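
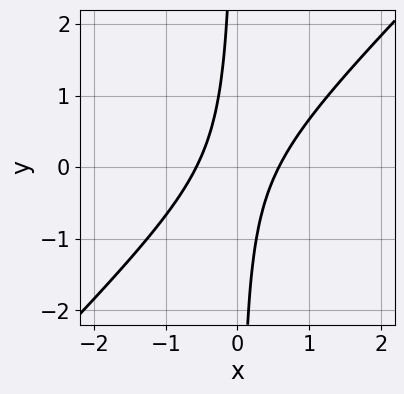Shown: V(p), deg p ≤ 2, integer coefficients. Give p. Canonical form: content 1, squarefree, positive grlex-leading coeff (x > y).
3*x^2 - 3*x*y - 1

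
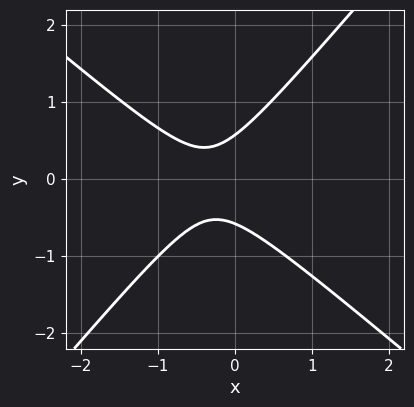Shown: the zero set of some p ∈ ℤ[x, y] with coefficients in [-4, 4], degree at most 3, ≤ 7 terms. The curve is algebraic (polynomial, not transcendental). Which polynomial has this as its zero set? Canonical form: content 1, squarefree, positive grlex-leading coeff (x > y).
3*x^2 + x*y - 3*y^2 + 2*x + 1

(a) The degree is 2 — the shape is more complex than any degree-1 curve.
(b) Observable constraints: it misses every integer gridline on the x-axis.
(c) These observations pin down the coefficients.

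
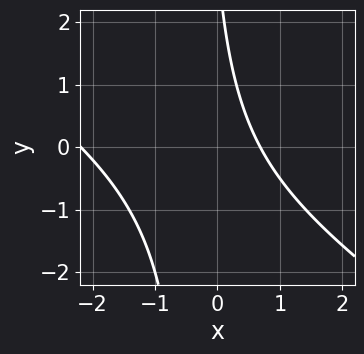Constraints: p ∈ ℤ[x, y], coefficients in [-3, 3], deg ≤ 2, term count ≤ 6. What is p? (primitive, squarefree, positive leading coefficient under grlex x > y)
2*x^2 + 3*x*y + 3*x + y - 3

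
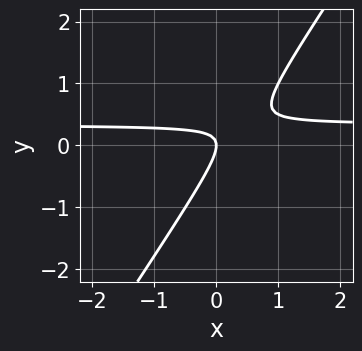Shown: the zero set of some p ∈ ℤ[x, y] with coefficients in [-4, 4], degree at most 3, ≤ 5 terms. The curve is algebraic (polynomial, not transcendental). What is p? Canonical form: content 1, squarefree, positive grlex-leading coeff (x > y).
1. Degree: no degree-1 curve has this shape, so deg p = 2.
2. Observable constraints: one x-axis crossing is at x = 0; one y-axis crossing is at y = 0.
3. Solving for integer coefficients yields p as stated.

3*x*y - 2*y^2 - x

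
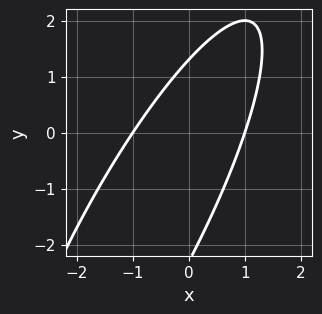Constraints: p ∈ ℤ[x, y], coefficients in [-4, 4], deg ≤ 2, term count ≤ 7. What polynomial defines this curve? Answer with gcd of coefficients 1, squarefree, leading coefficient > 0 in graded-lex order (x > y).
(a) Degree: no degree-1 curve has this shape, so deg p = 2.
(b) Reading off the gridlines: the x-axis gridline crossings are at x ∈ {-1, 1}.
(c) The integer polynomial consistent with all of this is the stated p.

3*x^2 - 3*x*y + y^2 + y - 3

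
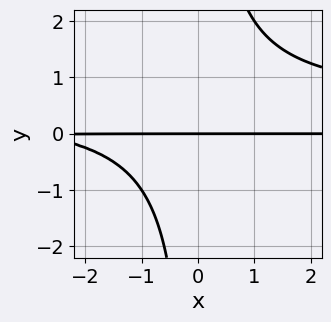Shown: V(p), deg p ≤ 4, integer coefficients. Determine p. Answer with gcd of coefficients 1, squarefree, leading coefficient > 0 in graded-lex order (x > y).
1. The degree is 3 — the shape is more complex than any degree-2 curve.
2. Against the integer gridlines: it crosses the y-axis at the gridline y = 0; the visible x-axis segment lies entirely on the curve.
3. Matching integer coefficients to the picture gives p.

2*x*y^2 - x*y - 3*y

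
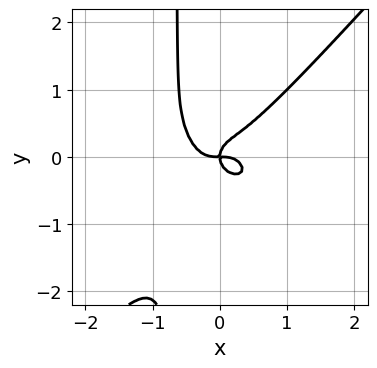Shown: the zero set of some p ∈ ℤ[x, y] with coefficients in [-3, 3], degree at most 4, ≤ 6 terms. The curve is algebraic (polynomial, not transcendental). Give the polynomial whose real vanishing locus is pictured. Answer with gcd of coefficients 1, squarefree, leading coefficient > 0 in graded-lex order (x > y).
3*x^4 + x^2*y^2 - 3*x*y^3 - 2*y^3 + x*y

1. The degree is 4 — a generic line meets the curve in up to 4 points.
2. Observable constraints: it crosses the y-axis at the gridline y = 0; it meets the x-axis at x = 0 (among the integer gridlines).
3. Solving for integer coefficients yields p as stated.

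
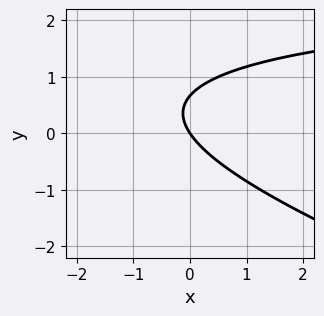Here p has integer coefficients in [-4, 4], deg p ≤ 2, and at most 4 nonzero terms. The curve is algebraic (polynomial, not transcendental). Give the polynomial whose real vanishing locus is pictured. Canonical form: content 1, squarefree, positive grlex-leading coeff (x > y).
(a) Degree: the shape is more complex than any degree-1 curve, so deg p = 2.
(b) From the visible intercepts: it meets the x-axis at x = 0 (among the integer gridlines); it crosses the y-axis at the gridline y = 0.
(c) Fitting integer coefficients to these (and the overall shape) gives p.

x*y + 3*y^2 - 3*x - 2*y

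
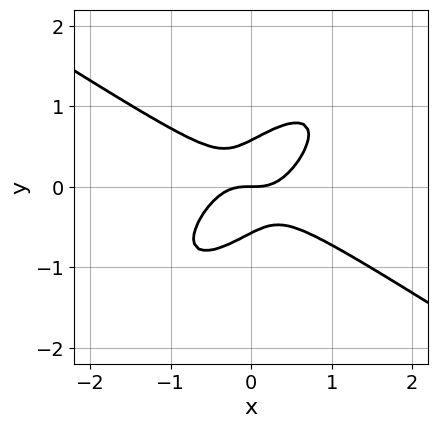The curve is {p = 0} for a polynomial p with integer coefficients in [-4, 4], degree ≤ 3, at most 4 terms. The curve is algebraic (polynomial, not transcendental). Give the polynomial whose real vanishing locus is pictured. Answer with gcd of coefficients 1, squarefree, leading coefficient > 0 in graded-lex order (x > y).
First, the degree is 3 — no degree-2 curve has this shape.
Next, against the integer gridlines: it crosses the x-axis at the gridline x = 0; one y-axis crossing is at y = 0.
Finally, solving for integer coefficients yields p as stated.

2*x^3 - 3*x*y^2 + 3*y^3 - y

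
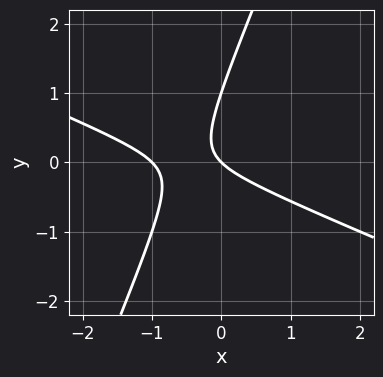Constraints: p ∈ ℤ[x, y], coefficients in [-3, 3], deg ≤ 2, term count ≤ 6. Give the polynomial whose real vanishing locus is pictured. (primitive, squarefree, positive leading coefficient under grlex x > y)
x^2 + 2*x*y - y^2 + x + y

1. The degree is 2 — the shape is more complex than any degree-1 curve.
2. From the visible intercepts: among the integer gridlines, it crosses the y-axis at y ∈ {0, 1}; among the integer gridlines, it crosses the x-axis at x ∈ {-1, 0}.
3. Assembling these constraints gives the stated polynomial.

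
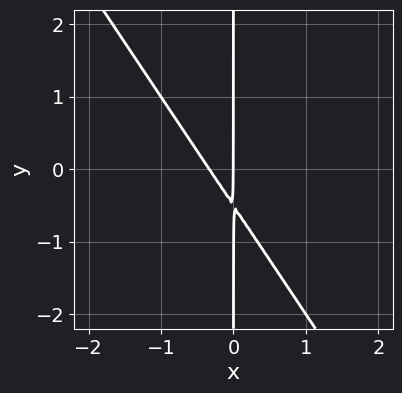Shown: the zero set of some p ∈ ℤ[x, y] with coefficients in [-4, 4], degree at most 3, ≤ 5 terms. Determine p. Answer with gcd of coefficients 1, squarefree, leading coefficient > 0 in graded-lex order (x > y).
3*x^2 + 2*x*y + x

(a) Degree: no degree-1 curve has this shape, so deg p = 2.
(b) Observable constraints: it crosses the x-axis at the gridline x = 0; every point of the y-axis in the box is on the curve.
(c) Together with the visible shape, these determine p as stated.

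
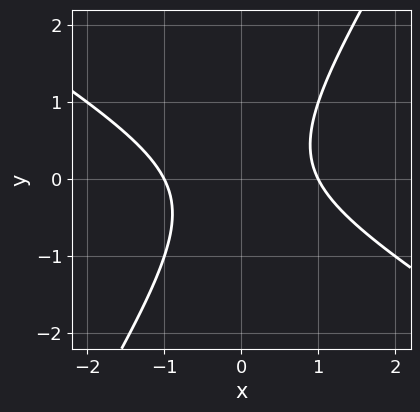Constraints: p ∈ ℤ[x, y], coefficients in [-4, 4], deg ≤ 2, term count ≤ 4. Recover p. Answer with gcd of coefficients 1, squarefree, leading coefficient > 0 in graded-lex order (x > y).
1. The degree is 2 — the shape is more complex than any degree-1 curve.
2. Against the integer gridlines: the x-axis gridline crossings are at x ∈ {-1, 1}; it misses every integer gridline on the y-axis.
3. Together with the visible shape, these determine p as stated.

x^2 + x*y - y^2 - 1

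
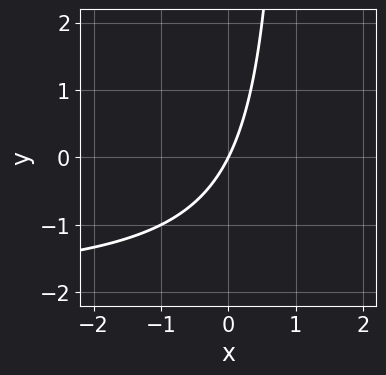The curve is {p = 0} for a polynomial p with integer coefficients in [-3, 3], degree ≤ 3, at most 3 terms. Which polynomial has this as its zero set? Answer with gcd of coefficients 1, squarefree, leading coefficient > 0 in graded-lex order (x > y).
x*y + 2*x - y

First, the degree is 2 — a generic line meets the curve in up to 2 points.
Then, from the axis intercepts and sections: it meets the x-axis at x = 0 (among the integer gridlines); it meets the y-axis at y = 0 (among the integer gridlines).
Finally, the integer polynomial consistent with all of this is the stated p.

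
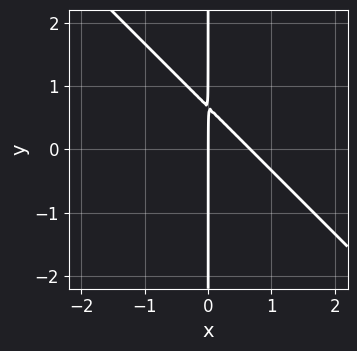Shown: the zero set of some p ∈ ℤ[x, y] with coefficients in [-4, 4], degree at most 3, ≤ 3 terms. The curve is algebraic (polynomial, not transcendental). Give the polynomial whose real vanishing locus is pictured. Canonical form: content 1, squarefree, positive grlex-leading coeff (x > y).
3*x^2 + 3*x*y - 2*x

1. The degree is 2 — the shape is more complex than any degree-1 curve.
2. Against the integer gridlines: the visible y-axis segment lies entirely on the curve; one x-axis crossing is at x = 0.
3. Putting this together gives p.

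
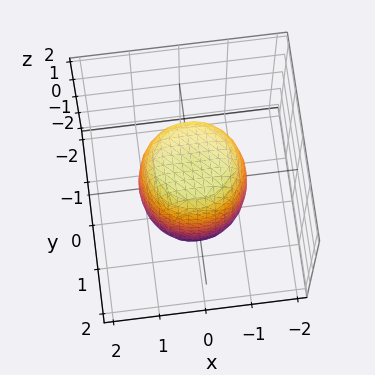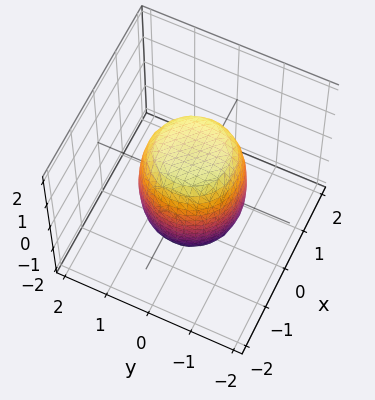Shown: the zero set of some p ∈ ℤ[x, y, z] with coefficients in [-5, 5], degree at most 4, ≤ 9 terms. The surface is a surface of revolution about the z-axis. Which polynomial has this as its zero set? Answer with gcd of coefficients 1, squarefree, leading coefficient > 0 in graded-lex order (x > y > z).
2*x^4 + 4*x^2*y^2 + 2*y^4 - x^2 - y^2 + z^2 - 2

1. deg p = 4.
2. By symmetry, the z-axis is an axis of rotation, so x and y enter only as x² + y².
3. From the visible intercepts: a circular section at z = -1 has radius exactly 1.
4. These observations pin down the coefficients.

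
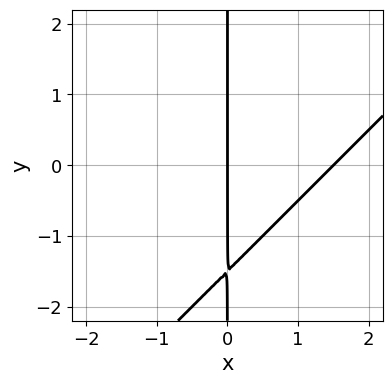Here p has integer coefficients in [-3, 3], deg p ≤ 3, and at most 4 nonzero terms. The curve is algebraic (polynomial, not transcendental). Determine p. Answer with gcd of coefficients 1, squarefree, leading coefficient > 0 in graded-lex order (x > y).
2*x^2 - 2*x*y - 3*x

(a) Degree: a generic line meets the curve in up to 2 points, so deg p = 2.
(b) From the axis intercepts and sections: every point of the y-axis in the box is on the curve; it meets the x-axis at x = 0 (among the integer gridlines).
(c) Putting this together gives p.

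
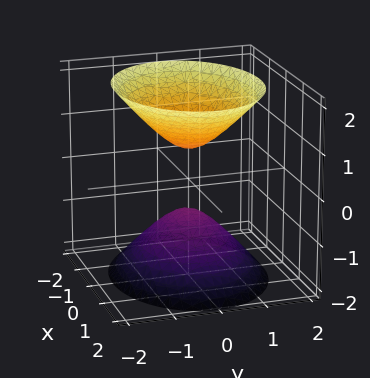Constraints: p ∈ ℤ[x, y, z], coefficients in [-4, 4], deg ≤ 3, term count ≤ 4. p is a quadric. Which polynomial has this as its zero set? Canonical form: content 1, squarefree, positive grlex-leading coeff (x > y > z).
2*x^2 + 3*y^2 - 2*z^2 + 1

I count 2 distinct pieces.
deg p = 2.
Symmetries: mirror symmetry y ↦ −y ⇒ only even powers of y; the z ↦ −z reflection is a symmetry, so z appears only in even powers; the x ↦ −x reflection is a symmetry, so x appears only in even powers.
Observable constraints: no y-intercept at any integer in the box; the surface avoids every integer x-axis point in the box.
Solving for integer coefficients yields p as stated.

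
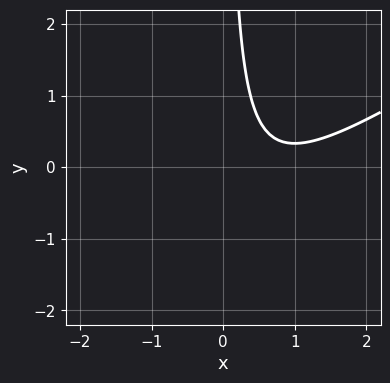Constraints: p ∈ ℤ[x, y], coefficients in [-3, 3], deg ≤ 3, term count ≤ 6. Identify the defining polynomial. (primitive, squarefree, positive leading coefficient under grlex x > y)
2*x^2 - 3*x*y - 3*x + 2

First, the degree is 2 — a generic line meets the curve in up to 2 points.
Next, checking where it meets the axes: it misses every integer gridline on the y-axis; it misses every integer gridline on the x-axis.
Finally, together with the visible shape, these determine p as stated.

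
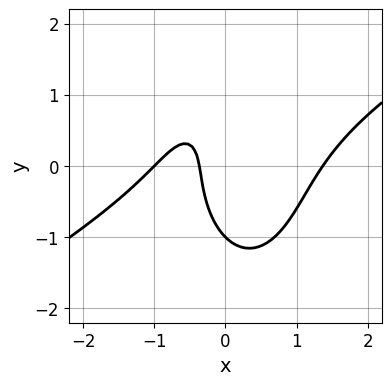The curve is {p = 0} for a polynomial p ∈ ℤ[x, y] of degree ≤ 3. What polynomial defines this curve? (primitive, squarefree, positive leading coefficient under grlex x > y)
Degree: no degree-2 curve has this shape, so deg p = 3.
Against the integer gridlines: one y-axis crossing is at y = -1; one x-axis crossing is at x = -1.
Assembling these constraints gives the stated polynomial.

2*x^3 - 3*x^2*y - y^3 - 3*x - 1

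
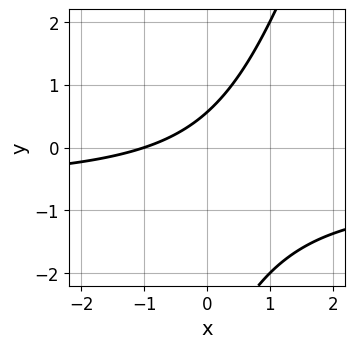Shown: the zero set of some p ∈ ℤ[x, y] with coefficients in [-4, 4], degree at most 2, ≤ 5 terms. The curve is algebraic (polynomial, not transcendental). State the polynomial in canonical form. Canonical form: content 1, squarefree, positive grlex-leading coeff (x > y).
3*x*y - y^2 + 2*x - 3*y + 2

1. deg p = 2. The shape is more complex than any degree-1 curve.
2. From the axis intercepts and sections: it meets the x-axis at x = -1 (among the integer gridlines).
3. Assembling these constraints gives the stated polynomial.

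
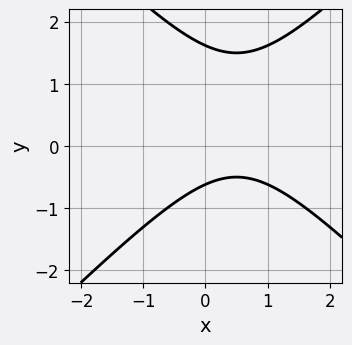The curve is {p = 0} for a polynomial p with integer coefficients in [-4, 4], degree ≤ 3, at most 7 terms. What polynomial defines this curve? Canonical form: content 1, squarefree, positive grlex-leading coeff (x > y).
x^2 - y^2 - x + y + 1

1. deg p = 2.
2. Checking where it meets the axes: the curve avoids every integer x-axis point in the box.
3. Assembling these constraints gives the stated polynomial.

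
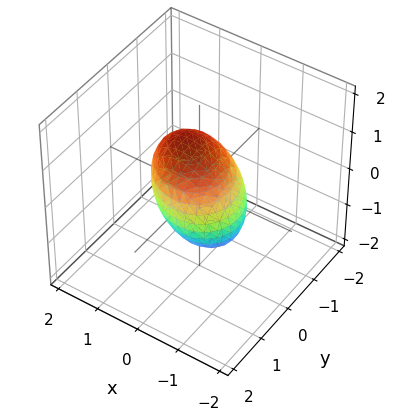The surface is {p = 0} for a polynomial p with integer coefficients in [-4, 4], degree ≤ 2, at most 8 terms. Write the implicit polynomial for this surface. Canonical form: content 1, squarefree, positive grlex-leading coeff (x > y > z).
3*x^2 + x*y - 2*x*z + 3*y^2 + 3*z^2 - 3

1. deg p = 2. A generic line meets the surface in up to 2 points.
2. Checking where it meets the axes: the y-axis gridline crossings are at y ∈ {-1, 1}; among the integer gridlines, it crosses the z-axis at z ∈ {-1, 1}.
3. These observations pin down the coefficients. Check: (1, 0, 0) on the x-axis lies on the surface, and p(1, 0, 0) = 0. ✓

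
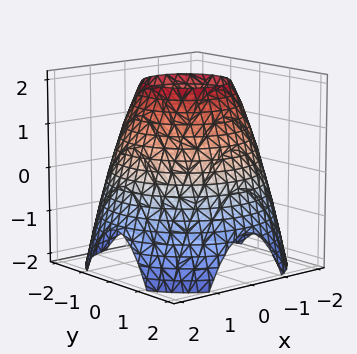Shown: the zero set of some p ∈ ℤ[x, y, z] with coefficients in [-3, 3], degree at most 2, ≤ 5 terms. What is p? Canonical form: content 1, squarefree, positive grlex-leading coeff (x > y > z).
Degree: no degree-1 surface has this shape, so deg p = 2.
By symmetry, the z-axis is an axis of rotation, so x and y enter only as x² + y².
Observable constraints: no z-intercept at any integer in the box; a circular section at z = 1 has radius between 1 and 2.
Solving for integer coefficients yields p as stated.

x^2 + y^2 + z - 3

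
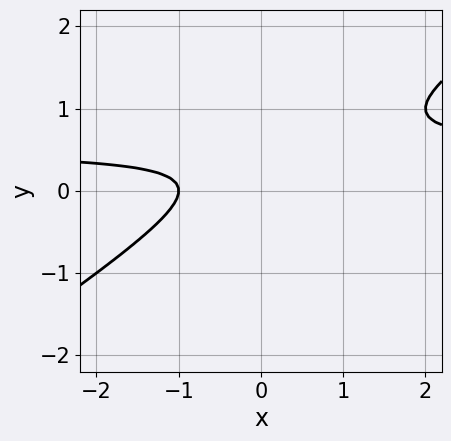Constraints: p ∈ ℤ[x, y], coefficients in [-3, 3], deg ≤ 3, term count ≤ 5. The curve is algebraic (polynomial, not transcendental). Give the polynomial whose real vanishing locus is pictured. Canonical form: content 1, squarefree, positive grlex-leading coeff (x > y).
deg p = 2. The shape is more complex than any degree-1 curve.
From the axis intercepts and sections: no y-intercept at any integer in the box; it crosses the x-axis at the gridline x = -1.
Fitting integer coefficients to these (and the overall shape) gives p.

2*x*y - 3*y^2 - x + 2*y - 1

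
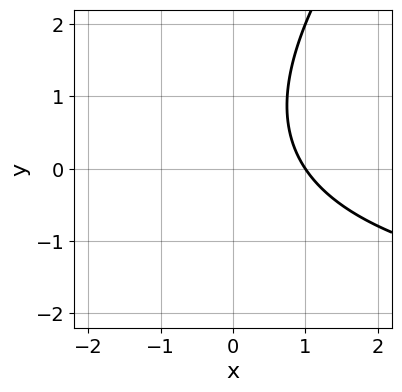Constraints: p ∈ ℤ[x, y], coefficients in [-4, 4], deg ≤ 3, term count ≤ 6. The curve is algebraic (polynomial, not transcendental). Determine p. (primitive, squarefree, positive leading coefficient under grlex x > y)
x*y - y^2 + 3*x + y - 3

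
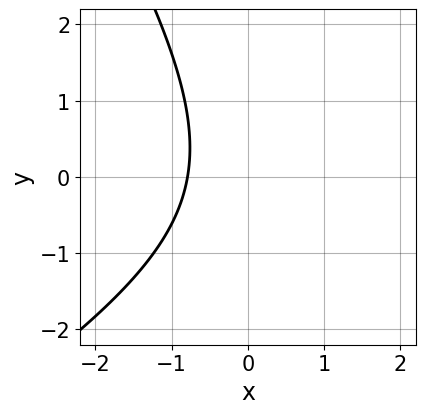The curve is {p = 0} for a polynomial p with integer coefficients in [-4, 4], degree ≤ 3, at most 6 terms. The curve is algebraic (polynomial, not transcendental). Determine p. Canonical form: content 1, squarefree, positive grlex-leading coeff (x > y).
x^2 - x*y - y^2 - 3*x - 3

First, degree: the shape is more complex than any degree-1 curve, so deg p = 2.
Next, from the axis intercepts and sections: the curve avoids every integer y-axis point in the box.
Finally, together with the visible shape, these determine p as stated.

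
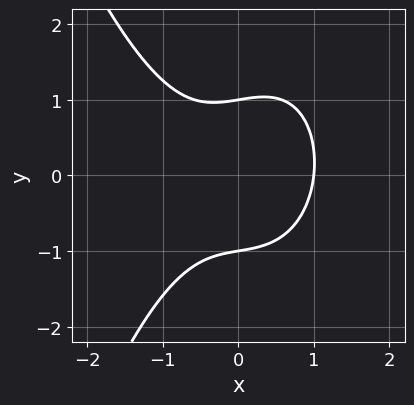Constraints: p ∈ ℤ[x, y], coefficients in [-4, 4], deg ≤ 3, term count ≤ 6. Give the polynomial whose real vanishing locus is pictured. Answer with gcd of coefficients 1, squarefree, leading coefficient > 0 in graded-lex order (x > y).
(a) deg p = 3.
(b) Checking where it meets the axes: it crosses the x-axis at the gridline x = 1; among the integer gridlines, it crosses the y-axis at y ∈ {-1, 1}.
(c) Matching integer coefficients to the picture gives p.

3*x^3 - x*y + 3*y^2 - 3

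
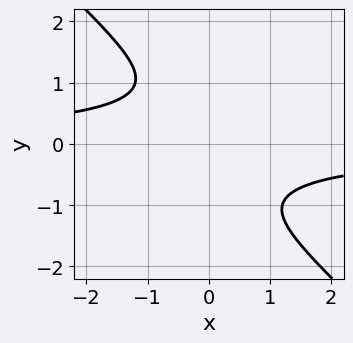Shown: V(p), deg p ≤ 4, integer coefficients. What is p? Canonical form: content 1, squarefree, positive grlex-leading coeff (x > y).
3*x*y^3 + 3*y^4 + 2*x*y + 3

First, the degree is 4 — the shape is more complex than any degree-3 curve.
Then, observable constraints: the curve avoids every integer x-axis point in the box; it misses every integer gridline on the y-axis.
Finally, together with the visible shape, these determine p as stated.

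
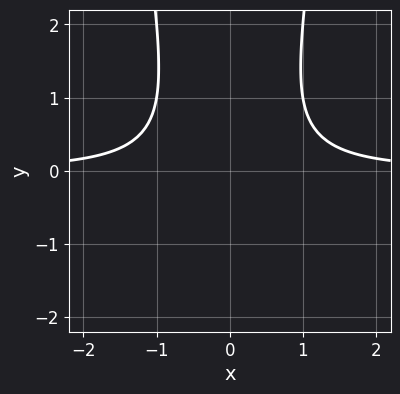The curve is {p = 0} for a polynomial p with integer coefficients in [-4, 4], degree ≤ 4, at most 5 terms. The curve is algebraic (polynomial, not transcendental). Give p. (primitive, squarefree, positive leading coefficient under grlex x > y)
First, degree: a generic line meets the curve in up to 3 points, so deg p = 3.
Next, symmetries: the x ↦ −x reflection is a symmetry, so x appears only in even powers.
Next, against the integer gridlines: it misses every integer gridline on the x-axis; it misses every integer gridline on the y-axis.
Finally, putting this together gives p.

3*x^2*y - y^2 - 2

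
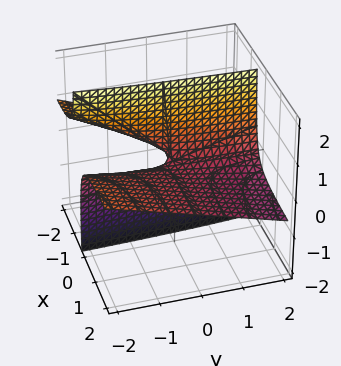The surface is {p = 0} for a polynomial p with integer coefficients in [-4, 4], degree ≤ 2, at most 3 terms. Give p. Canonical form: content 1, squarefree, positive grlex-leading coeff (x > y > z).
x*y + 3*x*z + z

First, degree: the shape is more complex than any degree-1 surface, so deg p = 2.
Then, from the visible intercepts: it meets the z-axis at z = 0 (among the integer gridlines); the visible y-axis segment lies entirely on the surface.
Finally, these observations pin down the coefficients. Check: (-2, 0, 0) on the x-axis lies on the surface, and p(-2, 0, 0) = 0. ✓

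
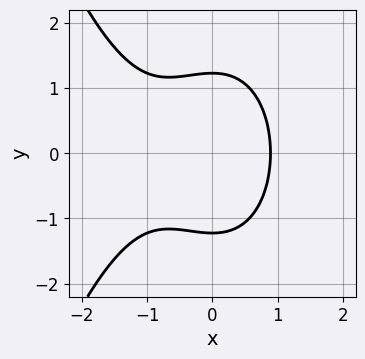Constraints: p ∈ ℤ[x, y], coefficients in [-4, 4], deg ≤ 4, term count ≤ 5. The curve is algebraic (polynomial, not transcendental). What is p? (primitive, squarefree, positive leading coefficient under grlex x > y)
deg p = 3. A generic line meets the curve in up to 3 points.
Symmetries: mirror symmetry y ↦ −y ⇒ only even powers of y.
Putting this together gives p.

2*x^3 + 2*x^2 + 2*y^2 - 3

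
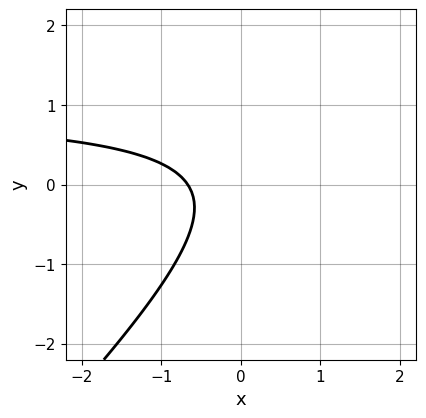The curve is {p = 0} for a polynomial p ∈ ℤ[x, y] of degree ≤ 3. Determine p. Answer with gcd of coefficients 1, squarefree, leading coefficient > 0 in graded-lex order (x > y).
3*x*y - 3*y^2 - 3*x - 2

The degree is 2 — the shape is more complex than any degree-1 curve.
From the visible intercepts: the curve avoids every integer y-axis point in the box.
Putting this together gives p.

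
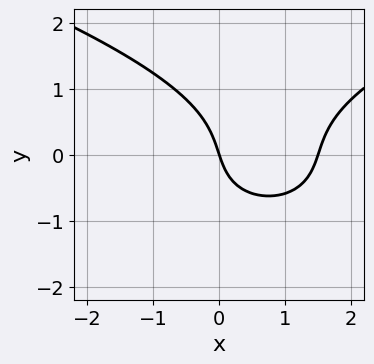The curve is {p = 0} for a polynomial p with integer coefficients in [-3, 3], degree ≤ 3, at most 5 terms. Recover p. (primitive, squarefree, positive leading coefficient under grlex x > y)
2*y^3 - 2*x^2 + 3*x + y

1. deg p = 3. The shape is more complex than any degree-2 curve.
2. Reading off the gridlines: one y-axis crossing is at y = 0; one x-axis crossing is at x = 0.
3. Solving for integer coefficients yields p as stated.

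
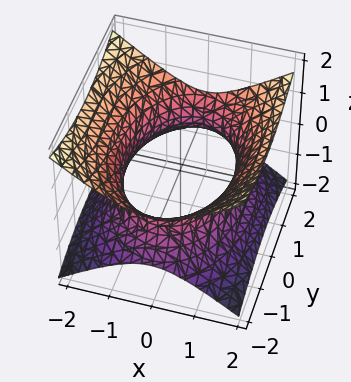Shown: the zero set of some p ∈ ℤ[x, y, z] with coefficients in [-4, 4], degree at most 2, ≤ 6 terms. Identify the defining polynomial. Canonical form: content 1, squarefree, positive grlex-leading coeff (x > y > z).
2*x^2 + y^2 - 3*z^2 - 3

(a) deg p = 2. One connected sheet with a waist; a quadric.
(b) Symmetries: it's symmetric under y → −y, forcing even powers of y; the z ↦ −z reflection is a symmetry, so z appears only in even powers; the x ↦ −x reflection is a symmetry, so x appears only in even powers.
(c) From the axis intercepts and sections: it misses every integer gridline on the z-axis.
(d) These observations pin down the coefficients.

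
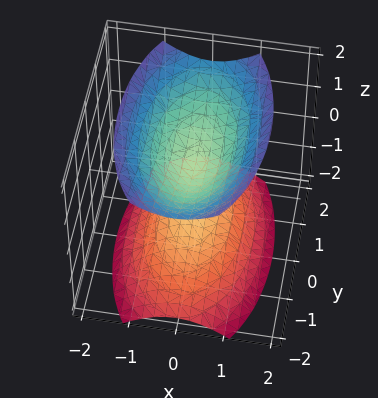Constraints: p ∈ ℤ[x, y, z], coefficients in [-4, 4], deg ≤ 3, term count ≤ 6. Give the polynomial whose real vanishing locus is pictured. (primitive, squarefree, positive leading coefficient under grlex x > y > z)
1. I count 2 distinct pieces. Treating them together as one polynomial.
2. deg p = 2. Two separate bowl-shaped sheets opening away from each other; a quadric.
3. Symmetries: it's symmetric under x → −x, forcing even powers of x; the y ↦ −y reflection is a symmetry, so y appears only in even powers; the z ↦ −z reflection is a symmetry, so z appears only in even powers.
4. Reading off the gridlines: no x-intercept at any integer in the box; it misses every integer gridline on the y-axis.
5. These observations pin down the coefficients.

3*x^2 + y^2 - 2*z^2 + 1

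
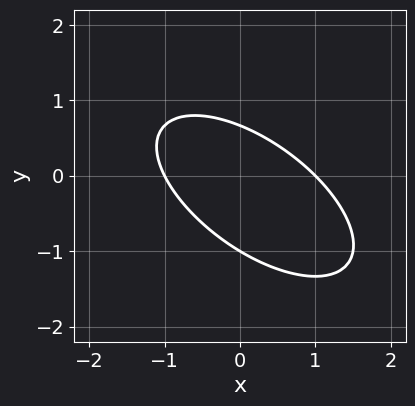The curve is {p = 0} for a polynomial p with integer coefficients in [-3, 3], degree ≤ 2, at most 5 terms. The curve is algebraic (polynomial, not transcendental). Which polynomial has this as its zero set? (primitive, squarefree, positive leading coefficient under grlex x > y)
2*x^2 + 3*x*y + 3*y^2 + y - 2

1. Degree: no degree-1 curve has this shape, so deg p = 2.
2. Reading off the gridlines: the x-axis gridline crossings are at x ∈ {-1, 1}; it crosses the y-axis at the gridline y = -1.
3. Putting this together gives p.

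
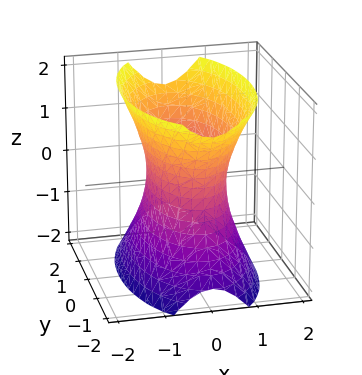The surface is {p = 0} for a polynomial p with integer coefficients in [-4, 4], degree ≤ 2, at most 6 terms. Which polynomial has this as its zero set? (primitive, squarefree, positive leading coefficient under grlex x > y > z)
First, the degree is 2 — an hourglass — one-sheet hyperboloid; a quadric.
Next, symmetries: it's symmetric under x → −x, forcing even powers of x; mirror symmetry y ↦ −y ⇒ only even powers of y; it's symmetric under z → −z, forcing even powers of z.
Then, against the integer gridlines: it misses every integer gridline on the z-axis.
Finally, together with the visible shape, these determine p as stated.

3*x^2 + y^2 - z^2 - 2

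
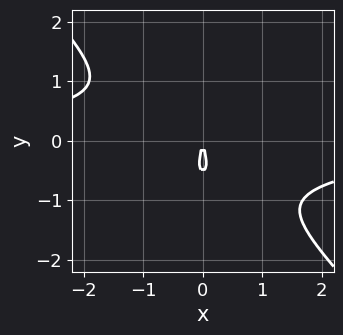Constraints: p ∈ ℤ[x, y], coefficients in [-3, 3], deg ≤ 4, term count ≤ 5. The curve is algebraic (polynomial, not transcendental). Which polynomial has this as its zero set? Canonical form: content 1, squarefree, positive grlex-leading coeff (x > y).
2*x^3*y + 2*y^4 + y^3 + 3*x^2

1. Degree: a generic line meets the curve in up to 4 points, so deg p = 4.
2. Reading off the gridlines: it crosses the x-axis at the gridline x = 0; it meets the y-axis at y = 0 (among the integer gridlines).
3. Solving for integer coefficients yields p as stated.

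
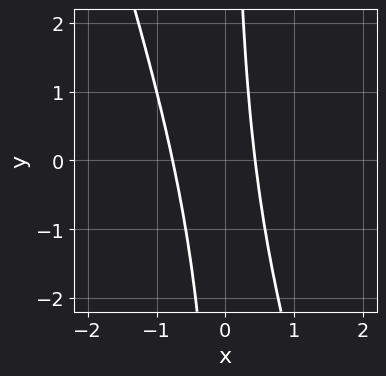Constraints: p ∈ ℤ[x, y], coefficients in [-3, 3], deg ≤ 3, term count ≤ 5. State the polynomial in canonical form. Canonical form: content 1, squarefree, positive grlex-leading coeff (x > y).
3*x^2 + x*y + x - 1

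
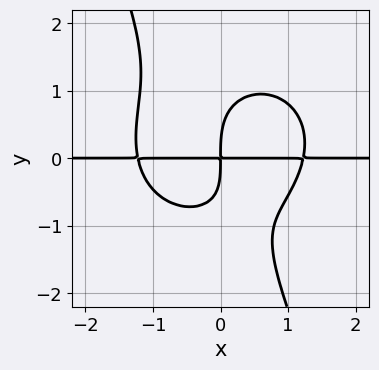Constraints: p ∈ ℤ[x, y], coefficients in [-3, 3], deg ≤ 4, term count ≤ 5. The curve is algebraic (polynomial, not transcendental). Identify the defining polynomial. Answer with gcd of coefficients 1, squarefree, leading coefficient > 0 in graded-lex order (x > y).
(a) Degree: no degree-3 curve has this shape, so deg p = 4.
(b) From the axis intercepts and sections: the visible x-axis segment lies entirely on the curve.
(c) Fitting integer coefficients to these (and the overall shape) gives p.

2*x^3*y + 2*x*y^3 + y^4 - x*y^2 - 3*x*y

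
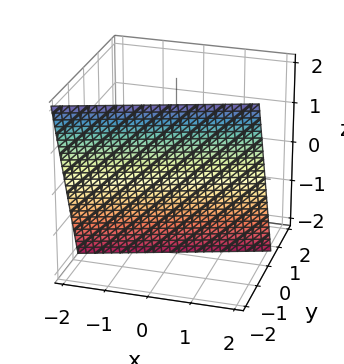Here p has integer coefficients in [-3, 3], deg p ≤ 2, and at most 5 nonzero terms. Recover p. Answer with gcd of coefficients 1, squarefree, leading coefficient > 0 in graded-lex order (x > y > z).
x - 3*y - z - 2

First, the degree is 1 — the surface is flat (a plane).
Next, from the axis intercepts and sections: it meets the x-axis at x = 2 (among the integer gridlines); it meets the z-axis at z = -2 (among the integer gridlines).
Finally, fitting integer coefficients to these (and the overall shape) gives p.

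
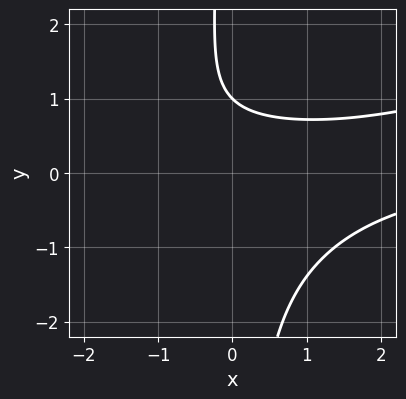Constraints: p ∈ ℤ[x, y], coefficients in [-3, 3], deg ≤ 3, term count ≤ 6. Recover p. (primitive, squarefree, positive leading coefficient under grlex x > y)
x^2*y - 3*x*y^2 - 3*y + 3

(a) Degree: the shape is more complex than any degree-2 curve, so deg p = 3.
(b) Observable constraints: the curve avoids every integer x-axis point in the box; one y-axis crossing is at y = 1.
(c) Assembling these constraints gives the stated polynomial.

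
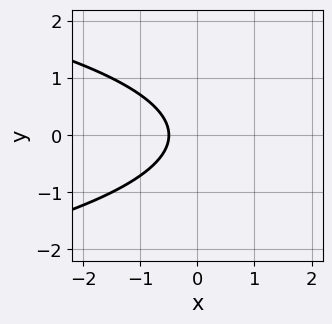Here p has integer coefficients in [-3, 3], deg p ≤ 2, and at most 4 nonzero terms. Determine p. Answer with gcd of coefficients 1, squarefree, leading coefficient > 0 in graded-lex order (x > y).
2*y^2 + 2*x + 1

1. Degree: a generic line meets the curve in up to 2 points, so deg p = 2.
2. Symmetries: it's symmetric under y → −y, forcing even powers of y.
3. Against the integer gridlines: it misses every integer gridline on the y-axis.
4. Matching integer coefficients to the picture gives p.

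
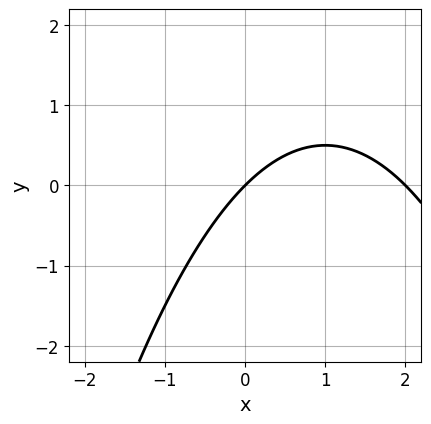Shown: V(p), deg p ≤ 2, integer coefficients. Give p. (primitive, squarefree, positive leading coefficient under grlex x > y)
x^2 - 2*x + 2*y

(a) The degree is 2 — a generic line meets the curve in up to 2 points.
(b) From the visible intercepts: it meets the y-axis at y = 0 (among the integer gridlines); the x-axis gridline crossings are at x ∈ {0, 2}.
(c) These observations pin down the coefficients.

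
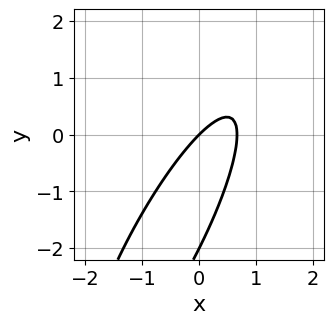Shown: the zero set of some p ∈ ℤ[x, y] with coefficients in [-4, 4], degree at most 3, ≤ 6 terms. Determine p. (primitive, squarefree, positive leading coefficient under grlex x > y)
3*x^2 - 3*x*y + y^2 - 2*x + 2*y

First, deg p = 2.
Next, checking where it meets the axes: among the integer gridlines, it crosses the y-axis at y ∈ {-2, 0}; it meets the x-axis at x = 0 (among the integer gridlines).
Finally, matching integer coefficients to the picture gives p.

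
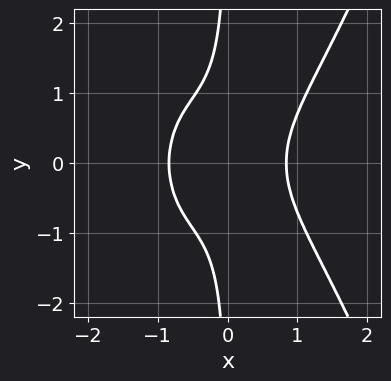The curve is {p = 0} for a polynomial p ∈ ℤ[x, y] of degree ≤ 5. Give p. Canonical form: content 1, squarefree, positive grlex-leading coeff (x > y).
2*x^4 - 2*x*y^2 - 1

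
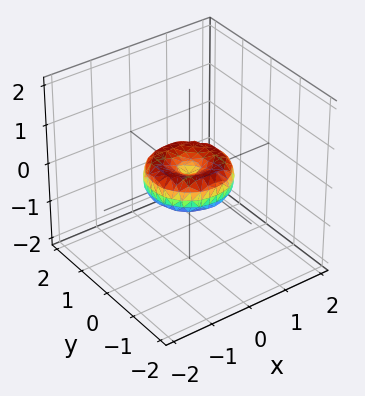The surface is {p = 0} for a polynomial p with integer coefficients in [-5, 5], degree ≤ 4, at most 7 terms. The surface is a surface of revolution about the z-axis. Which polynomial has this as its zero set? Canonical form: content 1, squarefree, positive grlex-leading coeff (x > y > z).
1. Degree: a generic line meets the surface in up to 4 points, so deg p = 4.
2. Symmetries: the surface is invariant under rotation about z: p = q(x² + y², z).
3. From the visible intercepts: a circular section at z = 0 has radius exactly 1; it meets the z-axis at z = 0 (among the integer gridlines); the y-axis gridline crossings are at y ∈ {-1, 0, 1}; among the integer gridlines, it crosses the x-axis at x ∈ {-1, 0, 1}.
4. The integer polynomial consistent with all of this is the stated p.

2*x^4 + 4*x^2*y^2 + 2*y^4 - 2*x^2 - 2*y^2 + 3*z^2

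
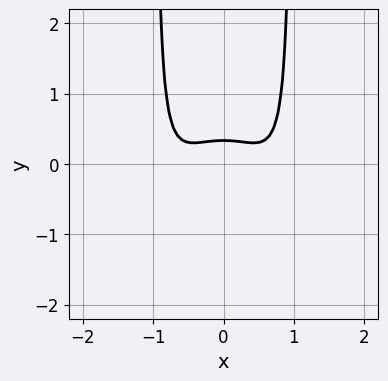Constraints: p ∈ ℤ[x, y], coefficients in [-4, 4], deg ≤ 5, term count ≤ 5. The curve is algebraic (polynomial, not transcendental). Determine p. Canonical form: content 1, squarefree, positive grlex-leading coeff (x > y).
(a) The degree is 4 — a generic line meets the curve in up to 4 points.
(b) Symmetries: it's symmetric under x → −x, forcing even powers of x.
(c) From the axis intercepts and sections: no x-intercept at any integer in the box.
(d) The integer polynomial consistent with all of this is the stated p.

3*x^4 + 3*x^2*y - 2*x^2 - 3*y + 1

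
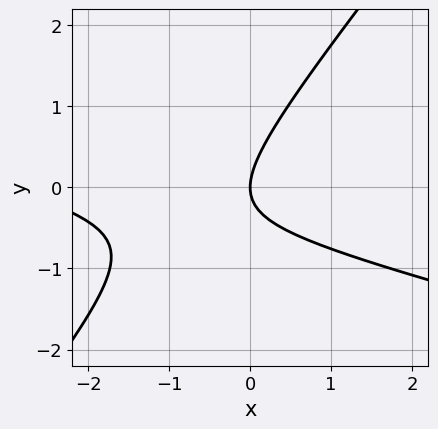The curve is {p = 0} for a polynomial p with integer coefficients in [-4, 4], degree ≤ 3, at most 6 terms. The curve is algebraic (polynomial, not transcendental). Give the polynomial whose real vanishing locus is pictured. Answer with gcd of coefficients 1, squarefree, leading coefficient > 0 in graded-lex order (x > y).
x^2 + 3*x*y - 3*y^2 + 3*x

1. Degree: the shape is more complex than any degree-1 curve, so deg p = 2.
2. From the visible intercepts: one x-axis crossing is at x = 0; it meets the y-axis at y = 0 (among the integer gridlines).
3. Solving for integer coefficients yields p as stated.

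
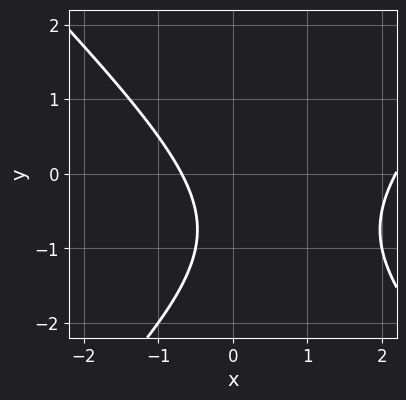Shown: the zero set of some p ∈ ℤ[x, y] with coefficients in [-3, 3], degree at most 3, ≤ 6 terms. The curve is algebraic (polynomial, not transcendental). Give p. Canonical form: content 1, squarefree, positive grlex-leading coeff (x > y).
The degree is 2 — the shape is more complex than any degree-1 curve.
Against the integer gridlines: it misses every integer gridline on the y-axis.
Fitting integer coefficients to these (and the overall shape) gives p.

2*x^2 - 2*y^2 - 3*x - 3*y - 3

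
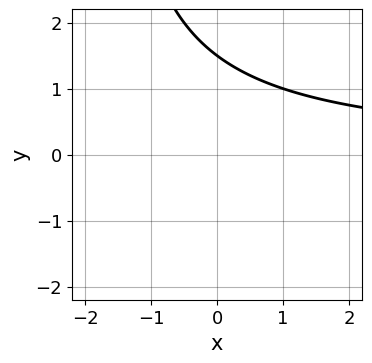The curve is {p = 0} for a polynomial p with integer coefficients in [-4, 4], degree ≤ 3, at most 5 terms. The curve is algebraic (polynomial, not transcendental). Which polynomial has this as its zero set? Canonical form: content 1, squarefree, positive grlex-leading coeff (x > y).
x*y + 2*y - 3

Degree: no degree-1 curve has this shape, so deg p = 2.
Reading off the gridlines: it misses every integer gridline on the x-axis.
The integer polynomial consistent with all of this is the stated p.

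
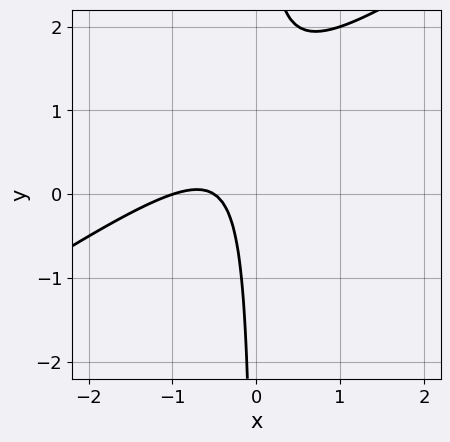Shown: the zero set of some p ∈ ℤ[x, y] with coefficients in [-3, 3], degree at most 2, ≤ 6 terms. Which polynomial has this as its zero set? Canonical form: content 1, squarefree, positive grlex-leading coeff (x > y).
Degree: a generic line meets the curve in up to 2 points, so deg p = 2.
Against the integer gridlines: one x-axis crossing is at x = -1; it misses every integer gridline on the y-axis.
Solving for integer coefficients yields p as stated.

2*x^2 - 3*x*y + 3*x + 1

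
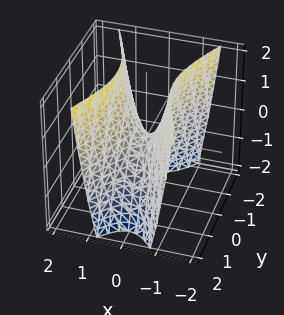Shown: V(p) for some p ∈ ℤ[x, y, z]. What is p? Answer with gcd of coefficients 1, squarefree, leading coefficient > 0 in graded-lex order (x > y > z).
1. The degree is 2 — a saddle surface; a quadric.
2. Symmetries: it's symmetric under y → −y, forcing even powers of y; the x ↦ −x reflection is a symmetry, so x appears only in even powers.
3. From the visible intercepts: it meets the z-axis at z = 0 (among the integer gridlines); it crosses the x-axis at the gridline x = 0.
4. Fitting integer coefficients to these (and the overall shape) gives p.

3*x^2 - y^2 - z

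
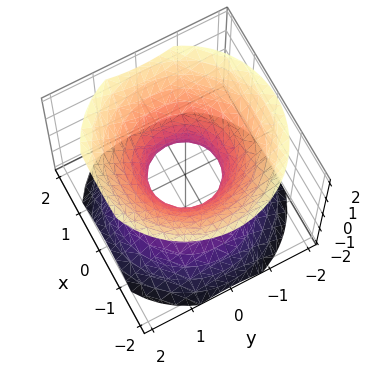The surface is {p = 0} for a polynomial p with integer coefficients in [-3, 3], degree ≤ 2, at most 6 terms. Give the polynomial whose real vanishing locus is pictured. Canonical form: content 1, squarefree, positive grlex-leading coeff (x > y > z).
3*x^2 + 3*y^2 - 3*z^2 - 2

1. The degree is 2 — a generic line meets the surface in up to 2 points.
2. By symmetry, the z-axis is an axis of rotation, so x and y enter only as x² + y².
3. Reading off the gridlines: a circular section at z = 0 has radius between 0 and 1; it misses every integer gridline on the z-axis.
4. The integer polynomial consistent with all of this is the stated p.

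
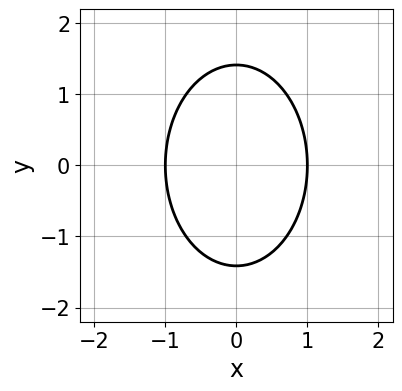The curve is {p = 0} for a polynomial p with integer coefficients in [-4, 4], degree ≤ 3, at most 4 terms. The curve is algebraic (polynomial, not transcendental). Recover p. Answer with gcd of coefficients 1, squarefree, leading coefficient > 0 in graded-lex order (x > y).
2*x^2 + y^2 - 2

(a) deg p = 2. The shape is more complex than any degree-1 curve.
(b) Symmetries: it's symmetric under x → −x, forcing even powers of x; mirror symmetry y ↦ −y ⇒ only even powers of y.
(c) Checking where it meets the axes: the x-axis gridline crossings are at x ∈ {-1, 1}.
(d) Fitting integer coefficients to these (and the overall shape) gives p.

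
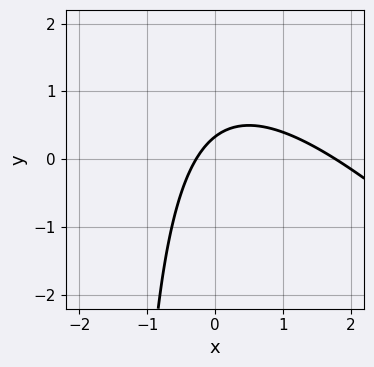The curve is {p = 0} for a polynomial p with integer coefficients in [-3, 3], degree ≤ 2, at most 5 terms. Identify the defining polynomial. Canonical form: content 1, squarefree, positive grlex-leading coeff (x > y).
2*x^2 + 2*x*y - 3*x + 3*y - 1

deg p = 2. No degree-1 curve has this shape.
Putting this together gives p.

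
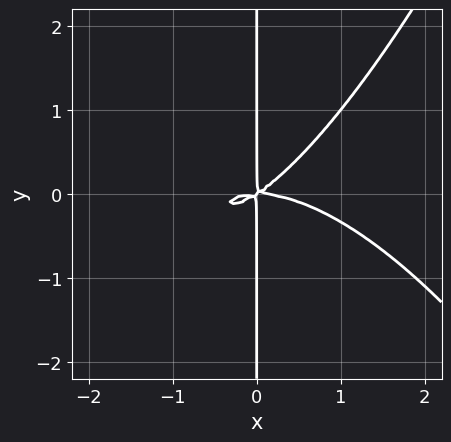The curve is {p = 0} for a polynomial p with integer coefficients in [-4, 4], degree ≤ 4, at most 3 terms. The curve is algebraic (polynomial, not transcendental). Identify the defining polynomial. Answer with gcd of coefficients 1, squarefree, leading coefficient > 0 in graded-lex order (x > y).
First, degree: the shape is more complex than any degree-3 curve, so deg p = 4.
Then, from the visible intercepts: the visible y-axis segment lies entirely on the curve.
Finally, together with the visible shape, these determine p as stated.

x^4 + 2*x^2*y - 3*x*y^2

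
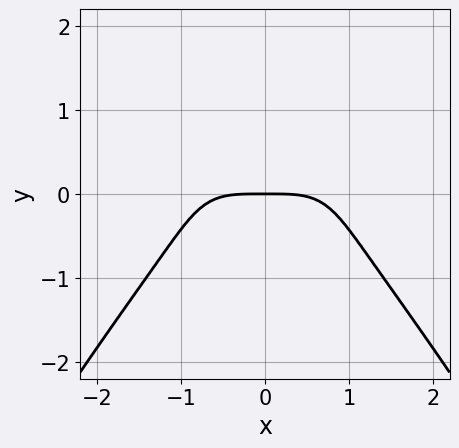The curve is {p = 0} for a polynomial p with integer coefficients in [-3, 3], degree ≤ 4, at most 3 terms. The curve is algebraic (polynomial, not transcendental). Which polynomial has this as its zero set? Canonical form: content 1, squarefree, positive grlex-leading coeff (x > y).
x^4 + 2*y^3 + 2*y

(a) The degree is 4 — no degree-3 curve has this shape.
(b) Symmetries: the x ↦ −x reflection is a symmetry, so x appears only in even powers.
(c) Against the integer gridlines: one y-axis crossing is at y = 0; it meets the x-axis at x = 0 (among the integer gridlines).
(d) Assembling these constraints gives the stated polynomial.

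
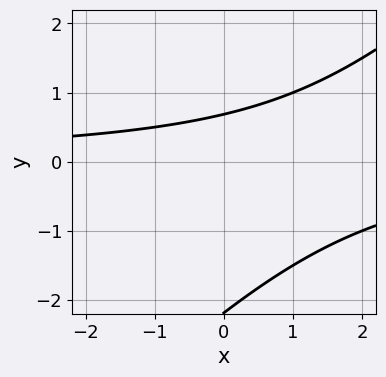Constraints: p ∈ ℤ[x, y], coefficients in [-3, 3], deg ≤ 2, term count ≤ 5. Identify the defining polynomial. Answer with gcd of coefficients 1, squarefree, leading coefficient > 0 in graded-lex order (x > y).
The degree is 2 — no degree-1 curve has this shape.
Reading off the gridlines: the curve avoids every integer x-axis point in the box.
These observations pin down the coefficients.

2*x*y - 2*y^2 - 3*y + 3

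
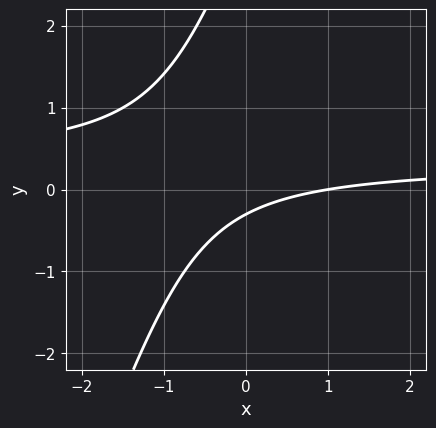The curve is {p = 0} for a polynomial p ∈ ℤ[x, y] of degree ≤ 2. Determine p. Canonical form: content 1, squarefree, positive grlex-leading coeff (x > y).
3*x*y - y^2 - x + 3*y + 1

First, the degree is 2 — no degree-1 curve has this shape.
Then, from the axis intercepts and sections: it meets the x-axis at x = 1 (among the integer gridlines).
Finally, assembling these constraints gives the stated polynomial.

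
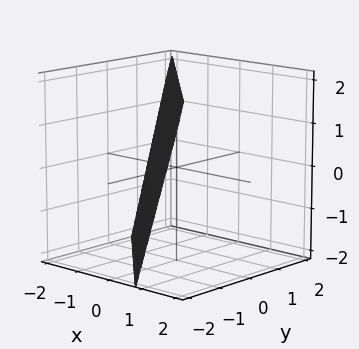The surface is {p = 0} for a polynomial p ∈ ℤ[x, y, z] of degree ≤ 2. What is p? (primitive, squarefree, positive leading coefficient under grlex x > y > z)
3*x + 3*y - z + 2

First, degree: every cross-section is a straight line — this is a plane, so deg p = 1.
Then, observable constraints: it crosses the z-axis at the gridline z = 2.
Finally, solving for integer coefficients yields p as stated.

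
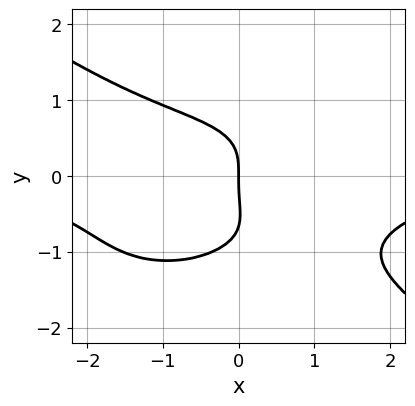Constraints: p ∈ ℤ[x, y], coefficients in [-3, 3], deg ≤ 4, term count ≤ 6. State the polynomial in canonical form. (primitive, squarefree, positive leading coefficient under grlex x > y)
x^3*y + 3*y^4 + 2*y^3 + 3*x

Degree: a generic line meets the curve in up to 4 points, so deg p = 4.
From the visible intercepts: it meets the y-axis at y = 0 (among the integer gridlines); one x-axis crossing is at x = 0.
Together with the visible shape, these determine p as stated.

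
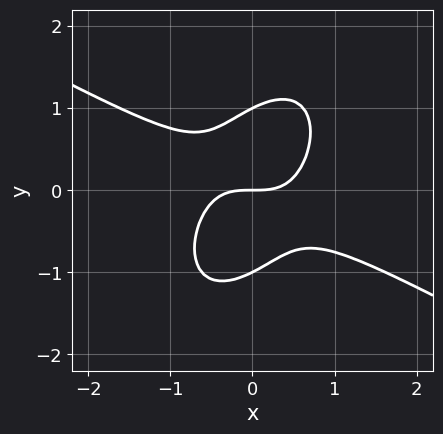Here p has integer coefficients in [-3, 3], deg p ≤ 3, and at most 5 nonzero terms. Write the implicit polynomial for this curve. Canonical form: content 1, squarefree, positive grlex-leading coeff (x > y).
deg p = 3. No degree-2 curve has this shape.
Checking where it meets the axes: one x-axis crossing is at x = 0; the y-axis gridline crossings are at y ∈ {-1, 0, 1}.
Putting this together gives p.

x^3 + x^2*y - x*y^2 + y^3 - y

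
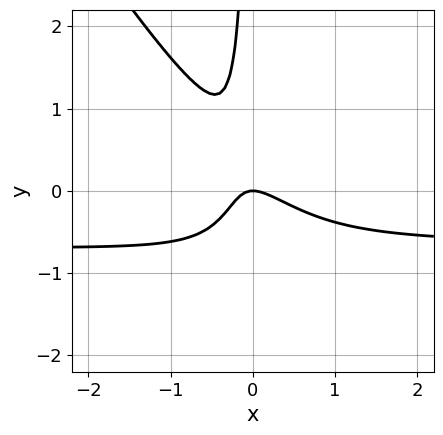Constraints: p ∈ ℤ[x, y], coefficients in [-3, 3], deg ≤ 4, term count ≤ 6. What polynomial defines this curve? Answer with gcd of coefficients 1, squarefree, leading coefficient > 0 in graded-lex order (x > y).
(a) Degree: the shape is more complex than any degree-2 curve, so deg p = 3.
(b) Against the integer gridlines: it crosses the x-axis at the gridline x = 0; one y-axis crossing is at y = 0.
(c) Putting this together gives p.

3*x^2*y + 2*x*y^2 + 2*x^2 + 2*x*y + y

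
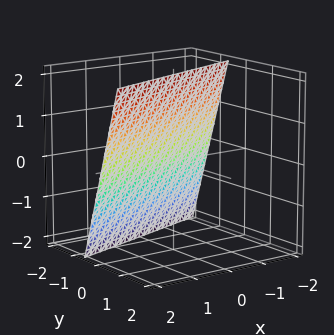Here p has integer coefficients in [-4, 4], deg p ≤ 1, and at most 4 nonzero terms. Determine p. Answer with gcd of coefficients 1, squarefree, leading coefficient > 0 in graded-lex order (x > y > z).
(a) Degree: every cross-section is a straight line — this is a plane, so deg p = 1.
(b) Checking where it meets the axes: it meets the z-axis at z = 2 (among the integer gridlines); it crosses the x-axis at the gridline x = 2.
(c) These observations pin down the coefficients.

x - 3*y + z - 2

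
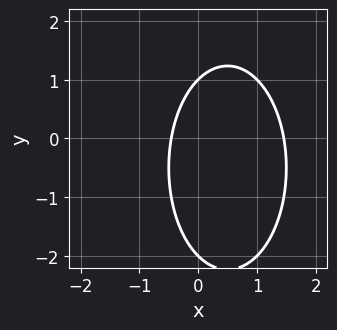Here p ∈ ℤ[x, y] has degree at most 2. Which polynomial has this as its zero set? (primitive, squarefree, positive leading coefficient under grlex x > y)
3*x^2 + y^2 - 3*x + y - 2

First, deg p = 2.
Next, from the axis intercepts and sections: among the integer gridlines, it crosses the y-axis at y ∈ {-2, 1}.
Finally, solving for integer coefficients yields p as stated.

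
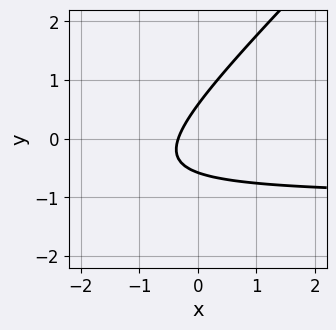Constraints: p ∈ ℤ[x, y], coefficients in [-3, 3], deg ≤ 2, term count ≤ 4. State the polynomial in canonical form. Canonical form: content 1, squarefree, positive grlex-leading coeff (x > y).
The degree is 2 — a generic line meets the curve in up to 2 points.
The integer polynomial consistent with all of this is the stated p.

3*x*y - 3*y^2 + 3*x + 1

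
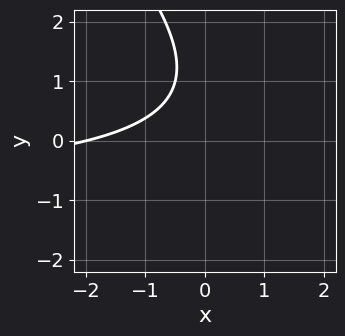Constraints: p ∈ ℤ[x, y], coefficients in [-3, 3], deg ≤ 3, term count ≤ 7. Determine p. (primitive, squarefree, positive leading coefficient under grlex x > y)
x*y + y^2 + x - 2*y + 2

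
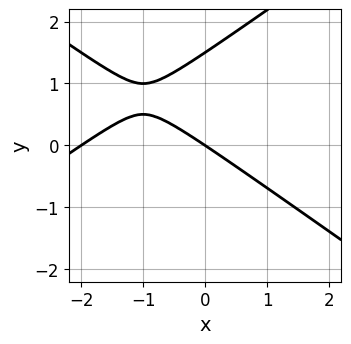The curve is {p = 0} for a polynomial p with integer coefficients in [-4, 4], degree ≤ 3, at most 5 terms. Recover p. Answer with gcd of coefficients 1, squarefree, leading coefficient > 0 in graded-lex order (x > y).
First, degree: a generic line meets the curve in up to 2 points, so deg p = 2.
Next, observable constraints: among the integer gridlines, it crosses the x-axis at x ∈ {-2, 0}; one y-axis crossing is at y = 0.
Finally, together with the visible shape, these determine p as stated.

x^2 - 2*y^2 + 2*x + 3*y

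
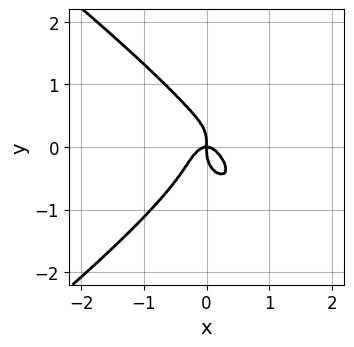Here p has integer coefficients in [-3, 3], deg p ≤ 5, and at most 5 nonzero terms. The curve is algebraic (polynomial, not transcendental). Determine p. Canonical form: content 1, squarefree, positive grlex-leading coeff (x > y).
x^2*y^2 - 2*y^4 - 3*x^3 - x*y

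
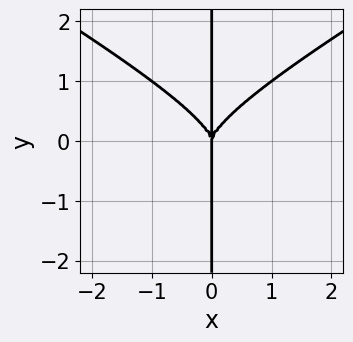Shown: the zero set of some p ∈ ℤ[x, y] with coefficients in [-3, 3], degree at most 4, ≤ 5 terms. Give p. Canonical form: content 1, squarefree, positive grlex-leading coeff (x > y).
x^3*y - 3*x*y^3 + 2*x^3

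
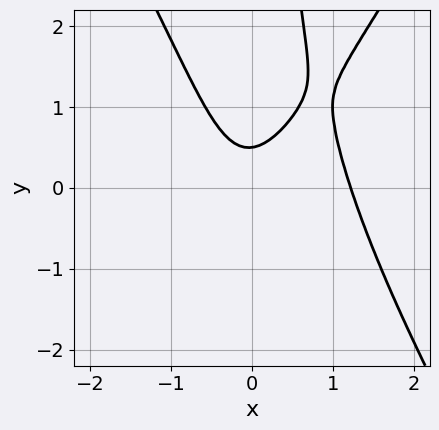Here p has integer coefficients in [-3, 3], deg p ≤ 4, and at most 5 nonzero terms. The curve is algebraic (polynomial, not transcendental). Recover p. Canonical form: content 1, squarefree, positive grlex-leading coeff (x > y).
3*x^3 - x*y^2 - 3*x^2 + 2*y - 1

First, deg p = 3.
Finally, putting this together gives p.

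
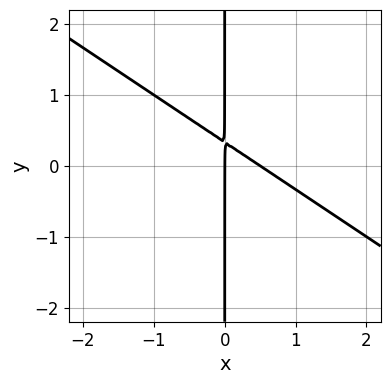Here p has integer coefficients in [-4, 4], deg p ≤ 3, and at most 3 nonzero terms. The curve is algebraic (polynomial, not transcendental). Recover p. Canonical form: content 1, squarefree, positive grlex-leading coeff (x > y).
2*x^2 + 3*x*y - x

deg p = 2.
From the axis intercepts and sections: one x-axis crossing is at x = 0; every point of the y-axis in the box is on the curve.
Assembling these constraints gives the stated polynomial.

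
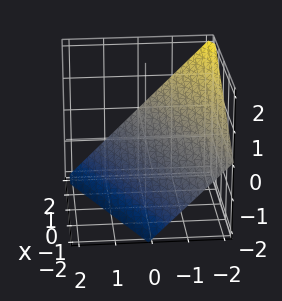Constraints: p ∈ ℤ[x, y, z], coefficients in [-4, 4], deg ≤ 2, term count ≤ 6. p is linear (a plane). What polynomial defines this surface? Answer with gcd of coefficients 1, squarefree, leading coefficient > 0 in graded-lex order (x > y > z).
deg p = 1. Every cross-section is a straight line — this is a plane.
From the axis intercepts and sections: it meets the x-axis at x = 2 (among the integer gridlines); it meets the z-axis at z = -1 (among the integer gridlines); it meets the y-axis at y = -1 (among the integer gridlines).
Putting this together gives p.

x - 2*y - 2*z - 2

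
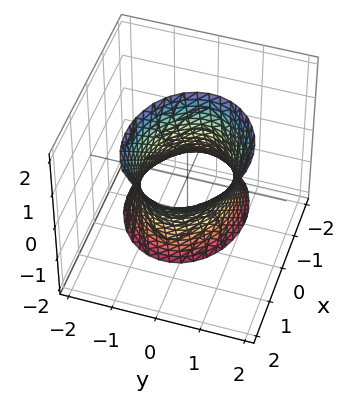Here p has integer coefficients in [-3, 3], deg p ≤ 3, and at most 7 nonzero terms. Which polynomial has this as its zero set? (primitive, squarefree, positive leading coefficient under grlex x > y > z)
2*x^2 - 2*x*z + 3*y^2 - y*z - 3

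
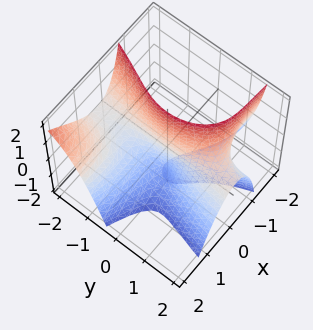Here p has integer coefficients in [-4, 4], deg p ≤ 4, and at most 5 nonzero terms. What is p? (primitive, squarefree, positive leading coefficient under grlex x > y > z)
First, degree: no degree-2 surface has this shape, so deg p = 3.
Then, reading off the gridlines: the visible y-axis segment lies entirely on the surface; one x-axis crossing is at x = 0; the visible z-axis segment lies entirely on the surface.
Finally, matching integer coefficients to the picture gives p.

x^3 + 3*x^2*y + y^2*z + 2*x*z + 3*x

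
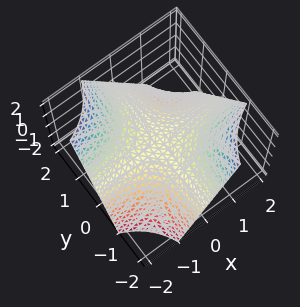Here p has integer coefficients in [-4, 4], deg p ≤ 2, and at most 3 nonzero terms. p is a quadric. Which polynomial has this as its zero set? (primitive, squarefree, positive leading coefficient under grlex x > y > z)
x*y + z

First, deg p = 2. A hyperbolic paraboloid; a quadric.
Next, reading off the gridlines: the visible y-axis segment lies entirely on the surface; the visible x-axis segment lies entirely on the surface.
Finally, assembling these constraints gives the stated polynomial.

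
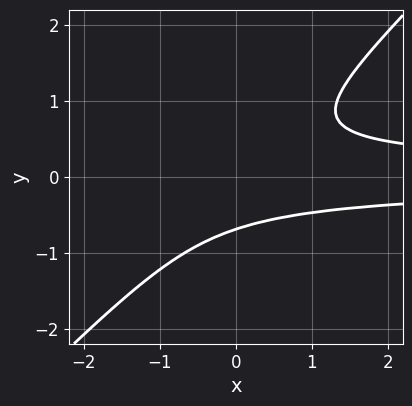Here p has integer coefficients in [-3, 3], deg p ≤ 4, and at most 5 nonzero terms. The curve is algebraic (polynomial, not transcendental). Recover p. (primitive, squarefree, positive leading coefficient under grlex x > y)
1. The degree is 3 — a generic line meets the curve in up to 3 points.
2. Reading off the gridlines: it misses every integer gridline on the x-axis.
3. Putting this together gives p.

3*x*y^2 - 3*y^3 - 1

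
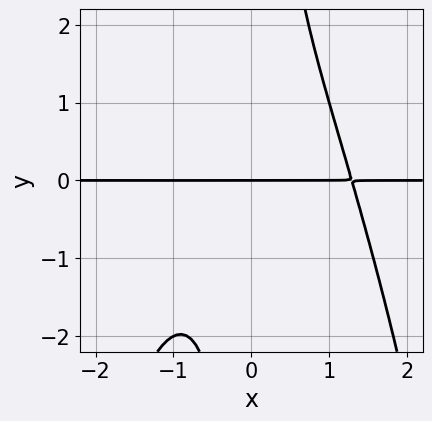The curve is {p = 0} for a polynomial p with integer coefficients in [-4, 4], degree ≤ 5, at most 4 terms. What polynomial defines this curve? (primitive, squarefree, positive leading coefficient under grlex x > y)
(a) Degree: the shape is more complex than any degree-3 curve, so deg p = 4.
(b) From the visible intercepts: it crosses the y-axis at the gridline y = 0; the visible x-axis segment lies entirely on the curve.
(c) Solving for integer coefficients yields p as stated.

2*x^3*y + 2*x*y^2 - x*y - 3*y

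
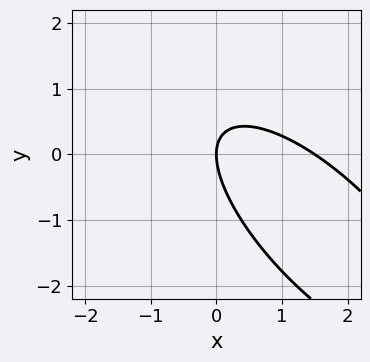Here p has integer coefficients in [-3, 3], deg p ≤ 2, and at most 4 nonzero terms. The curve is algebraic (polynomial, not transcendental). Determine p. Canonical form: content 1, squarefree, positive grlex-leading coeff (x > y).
2*x^2 + 3*x*y + 2*y^2 - 3*x

Degree: the shape is more complex than any degree-1 curve, so deg p = 2.
Observable constraints: one y-axis crossing is at y = 0; it meets the x-axis at x = 0 (among the integer gridlines).
Fitting integer coefficients to these (and the overall shape) gives p.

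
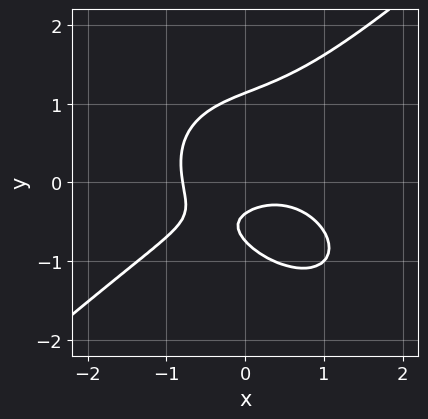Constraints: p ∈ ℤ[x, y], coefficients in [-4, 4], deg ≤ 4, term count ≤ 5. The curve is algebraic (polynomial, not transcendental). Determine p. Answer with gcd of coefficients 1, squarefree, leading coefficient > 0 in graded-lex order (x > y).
(a) Degree: a generic line meets the curve in up to 3 points, so deg p = 3.
(b) Putting this together gives p.

2*x^3 - 3*y^3 + 3*x*y + 3*y + 1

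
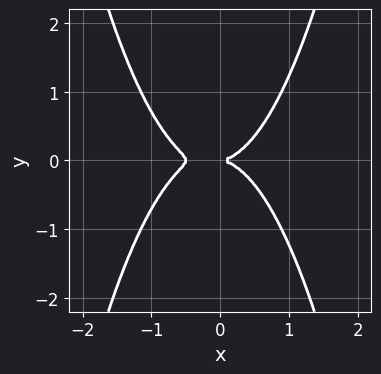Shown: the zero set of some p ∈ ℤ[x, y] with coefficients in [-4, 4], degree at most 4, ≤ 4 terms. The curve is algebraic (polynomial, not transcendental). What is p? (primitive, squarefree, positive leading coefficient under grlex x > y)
First, deg p = 4. A generic line meets the curve in up to 4 points.
Then, symmetries: it's symmetric under y → −y, forcing even powers of y.
Next, checking where it meets the axes: it meets the x-axis at x = 0 (among the integer gridlines); it crosses the y-axis at the gridline y = 0.
Finally, these observations pin down the coefficients.

2*x^4 + x^3 - 2*y^2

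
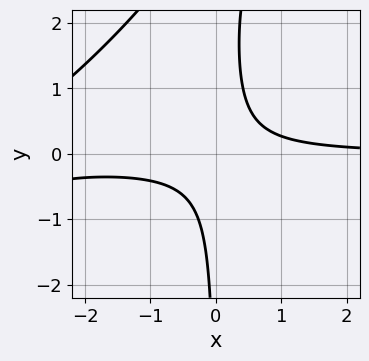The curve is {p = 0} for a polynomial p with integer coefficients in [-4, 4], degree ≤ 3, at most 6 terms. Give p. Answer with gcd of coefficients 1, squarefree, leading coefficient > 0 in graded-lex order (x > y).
First, deg p = 3.
Then, observable constraints: the curve avoids every integer y-axis point in the box; no x-intercept at any integer in the box.
Finally, the integer polynomial consistent with all of this is the stated p.

x^2*y - x*y^2 + 3*x*y - 1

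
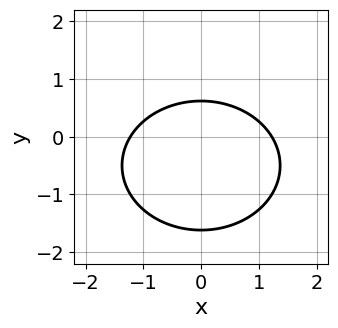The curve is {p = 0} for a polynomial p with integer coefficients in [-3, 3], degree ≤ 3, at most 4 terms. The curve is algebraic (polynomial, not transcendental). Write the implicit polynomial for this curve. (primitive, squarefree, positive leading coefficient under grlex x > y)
2*x^2 + 3*y^2 + 3*y - 3

First, deg p = 2. No degree-1 curve has this shape.
Then, symmetries: the x ↦ −x reflection is a symmetry, so x appears only in even powers.
Finally, matching integer coefficients to the picture gives p.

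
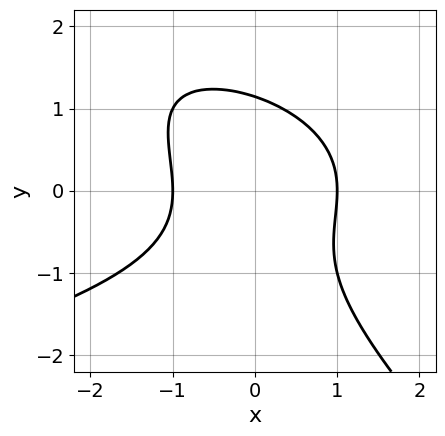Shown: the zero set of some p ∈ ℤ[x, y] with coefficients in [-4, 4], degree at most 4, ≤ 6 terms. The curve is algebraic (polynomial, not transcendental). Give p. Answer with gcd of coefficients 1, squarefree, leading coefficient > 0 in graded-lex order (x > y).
1. The degree is 3 — the shape is more complex than any degree-2 curve.
2. Checking where it meets the axes: among the integer gridlines, it crosses the x-axis at x ∈ {-1, 1}.
3. Matching integer coefficients to the picture gives p.

2*x*y^2 + 2*y^3 + 3*x^2 - 3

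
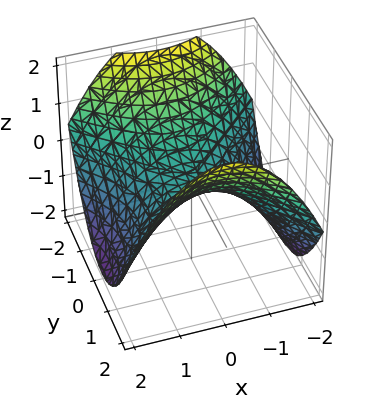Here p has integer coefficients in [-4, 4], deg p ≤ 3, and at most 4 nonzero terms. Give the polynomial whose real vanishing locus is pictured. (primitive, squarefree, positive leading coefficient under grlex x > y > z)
1. The degree is 2 — a saddle surface; a quadric.
2. Symmetries: it's symmetric under y → −y, forcing even powers of y; the x ↦ −x reflection is a symmetry, so x appears only in even powers.
3. Against the integer gridlines: one x-axis crossing is at x = 0; it crosses the y-axis at the gridline y = 0; it crosses the z-axis at the gridline z = 0.
4. Together with the visible shape, these determine p as stated.

x^2 - y^2 + 2*z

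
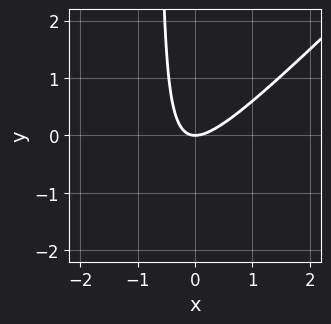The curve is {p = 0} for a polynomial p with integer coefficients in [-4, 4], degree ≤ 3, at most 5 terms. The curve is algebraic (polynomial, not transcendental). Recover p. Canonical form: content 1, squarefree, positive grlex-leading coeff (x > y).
3*x^2 - 3*x*y - 2*y

Degree: no degree-1 curve has this shape, so deg p = 2.
From the axis intercepts and sections: it meets the x-axis at x = 0 (among the integer gridlines); it meets the y-axis at y = 0 (among the integer gridlines).
Solving for integer coefficients yields p as stated.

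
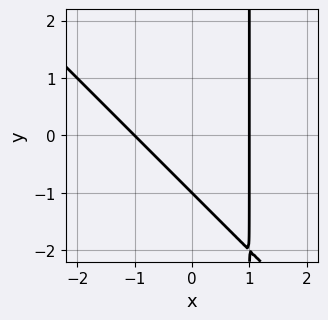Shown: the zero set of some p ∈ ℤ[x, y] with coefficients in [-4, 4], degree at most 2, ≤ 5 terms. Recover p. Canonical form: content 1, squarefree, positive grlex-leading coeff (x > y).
x^2 + x*y - y - 1

First, degree: no degree-1 curve has this shape, so deg p = 2.
Then, from the axis intercepts and sections: the x-axis gridline crossings are at x ∈ {-1, 1}; one y-axis crossing is at y = -1.
Finally, the integer polynomial consistent with all of this is the stated p.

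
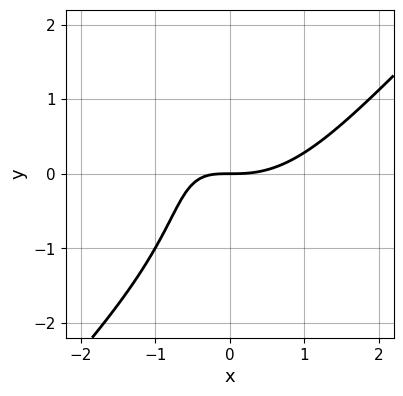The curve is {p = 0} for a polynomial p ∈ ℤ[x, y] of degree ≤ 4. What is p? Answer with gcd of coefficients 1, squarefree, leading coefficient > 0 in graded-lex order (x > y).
2*x^3 - x^2*y - y^3 - 3*x*y - 3*y

1. Degree: no degree-2 curve has this shape, so deg p = 3.
2. Against the integer gridlines: it crosses the x-axis at the gridline x = 0; it meets the y-axis at y = 0 (among the integer gridlines).
3. Solving for integer coefficients yields p as stated.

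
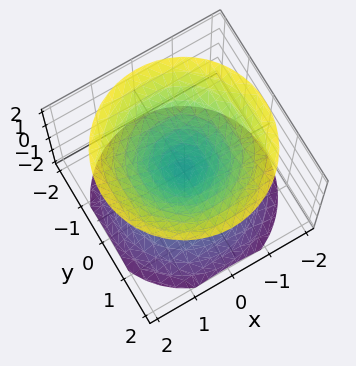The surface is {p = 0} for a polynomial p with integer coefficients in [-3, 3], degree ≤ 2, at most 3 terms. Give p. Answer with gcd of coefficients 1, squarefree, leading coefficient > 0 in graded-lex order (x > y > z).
I count 2 distinct pieces. They look like related sheets of one shape, so recover p as a whole.
deg p = 2. A double cone through the origin; a quadric.
Symmetries: it's symmetric under z → −z, forcing even powers of z; the z-axis is an axis of rotation, so x and y enter only as x² + y².
From the axis intercepts and sections: one y-axis crossing is at y = 0; a circular section at z = -1 has radius exactly 1; it meets the x-axis at x = 0 (among the integer gridlines).
Fitting integer coefficients to these (and the overall shape) gives p.

x^2 + y^2 - z^2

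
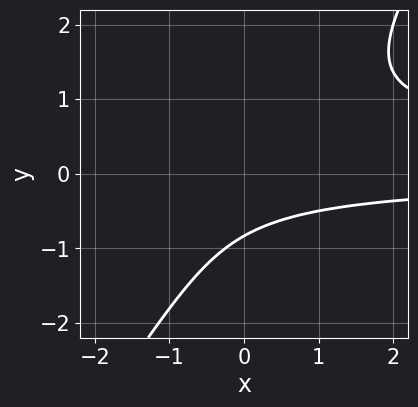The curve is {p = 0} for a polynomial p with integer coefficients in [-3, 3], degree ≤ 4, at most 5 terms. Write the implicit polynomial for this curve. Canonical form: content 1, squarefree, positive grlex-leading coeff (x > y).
3*x*y^2 - 2*y^3 - x*y - y - 2

deg p = 3. A generic line meets the curve in up to 3 points.
From the visible intercepts: it misses every integer gridline on the x-axis.
Solving for integer coefficients yields p as stated.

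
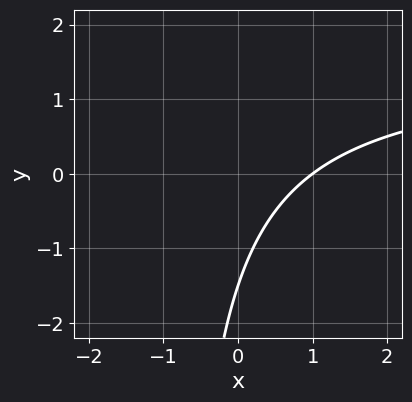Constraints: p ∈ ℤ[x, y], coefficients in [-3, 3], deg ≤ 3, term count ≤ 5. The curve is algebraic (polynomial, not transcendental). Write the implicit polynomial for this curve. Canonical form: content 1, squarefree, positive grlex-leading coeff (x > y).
1. deg p = 2. A generic line meets the curve in up to 2 points.
2. Reading off the gridlines: it meets the x-axis at x = 1 (among the integer gridlines).
3. Assembling these constraints gives the stated polynomial.

2*x*y - 3*x + 2*y + 3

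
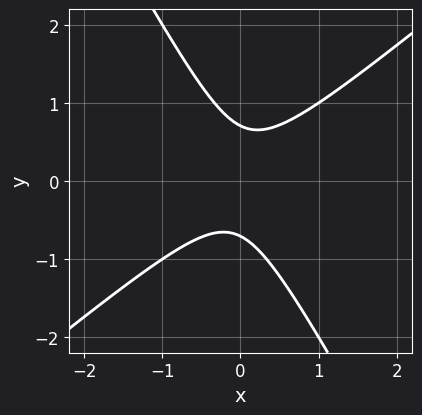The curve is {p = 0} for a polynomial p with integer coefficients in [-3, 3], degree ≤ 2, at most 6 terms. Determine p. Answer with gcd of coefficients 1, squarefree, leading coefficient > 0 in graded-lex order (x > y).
Degree: the shape is more complex than any degree-1 curve, so deg p = 2.
From the axis intercepts and sections: no x-intercept at any integer in the box.
Together with the visible shape, these determine p as stated.

3*x^2 - 2*x*y - 2*y^2 + 1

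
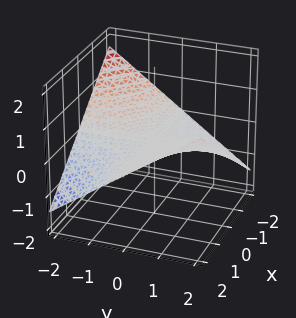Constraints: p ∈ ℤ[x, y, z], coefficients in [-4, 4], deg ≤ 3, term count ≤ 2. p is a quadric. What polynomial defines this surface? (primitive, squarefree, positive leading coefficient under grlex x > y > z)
x*y - 3*z

Degree: a saddle surface; a quadric, so deg p = 2.
Against the integer gridlines: the visible y-axis segment lies entirely on the surface; it crosses the z-axis at the gridline z = 0.
Matching integer coefficients to the picture gives p.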